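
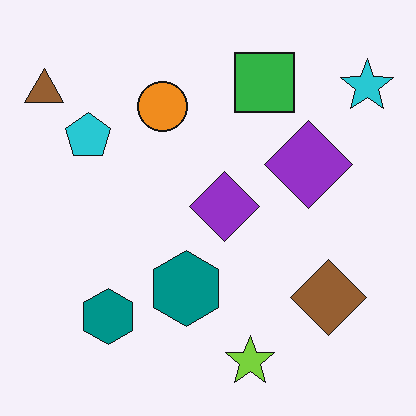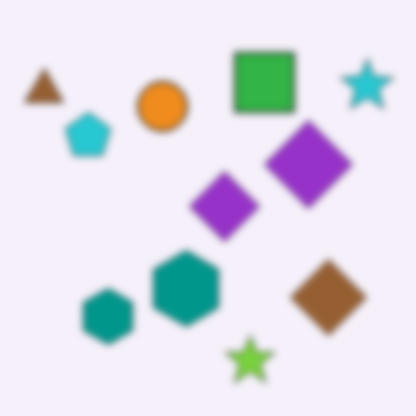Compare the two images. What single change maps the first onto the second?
Noticeably gaussian-blurred.

Shape edges and outlines are uniformly softened across the whole image.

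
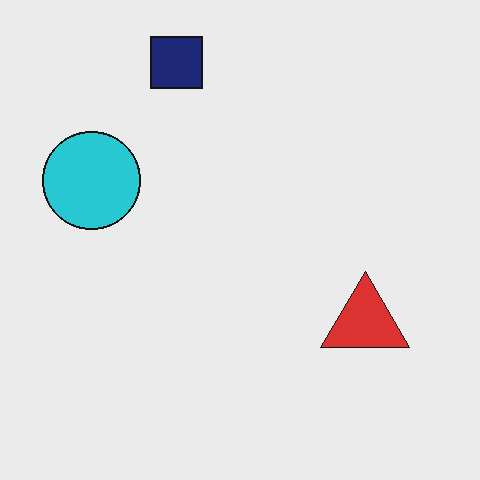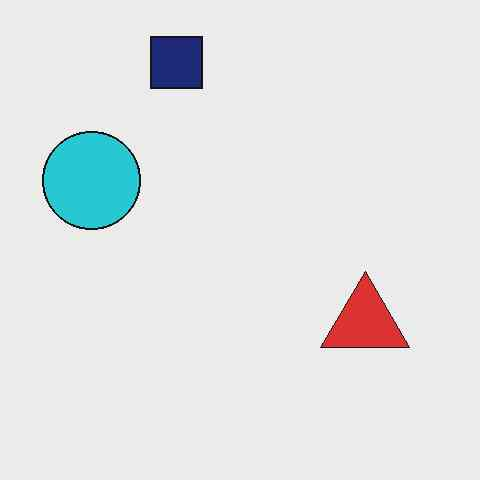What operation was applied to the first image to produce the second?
It was JPEG-compressed with visible artifacts.

Blocky 8×8 compression artifacts appear around shape edges and the flat background shows ringing — characteristic JPEG degradation.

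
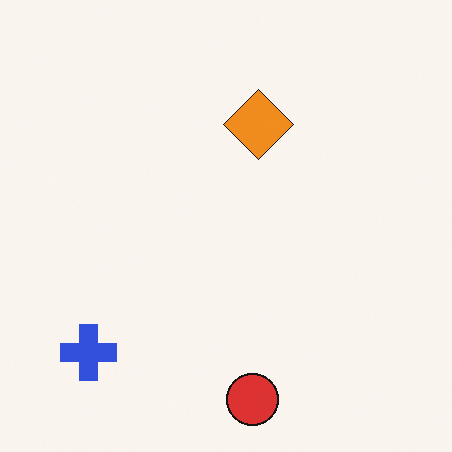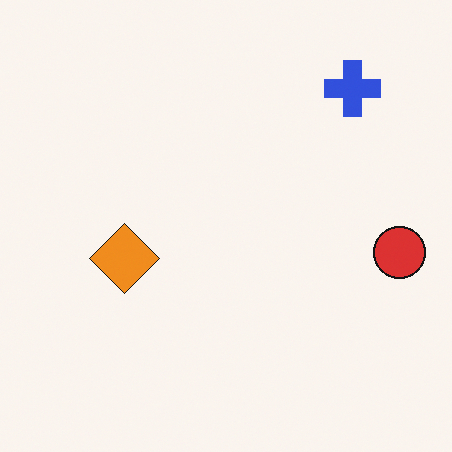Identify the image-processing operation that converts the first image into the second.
It was transposed (reflected across the top-left ↔ bottom-right diagonal).

Shapes have swapped their row and column positions — what was in the top-right is now in the bottom-left — a diagonal reflection.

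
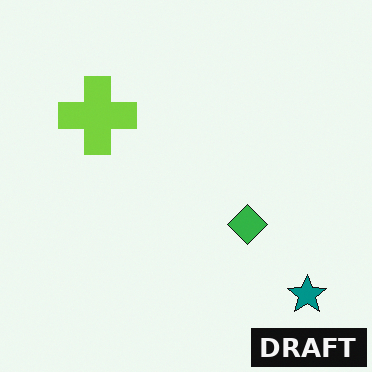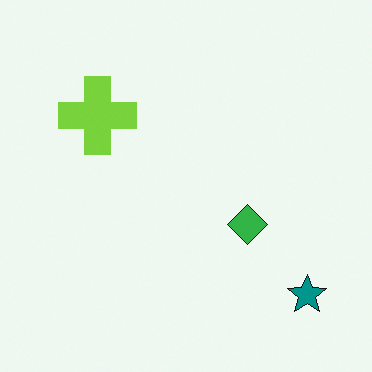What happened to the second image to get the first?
It was watermarked with the text "DRAFT" in the lower-right corner.

A dark label reading "DRAFT" appears in the lower-right corner.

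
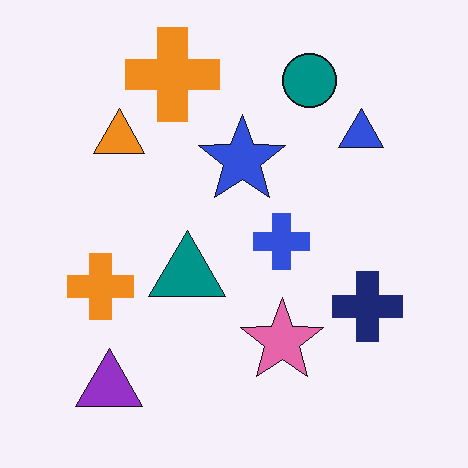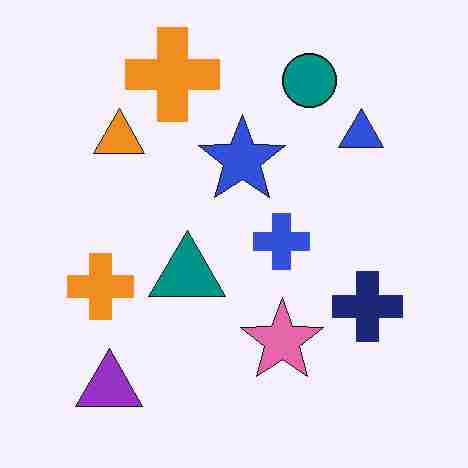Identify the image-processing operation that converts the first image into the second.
This is the original image degraded with heavy JPEG compression.

Blocky 8×8 compression artifacts appear around shape edges and the flat background shows ringing — characteristic JPEG degradation.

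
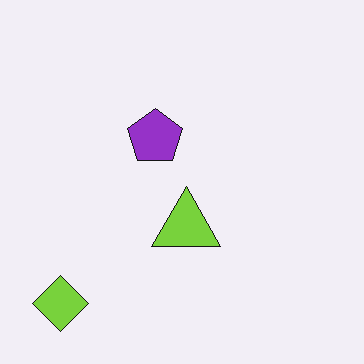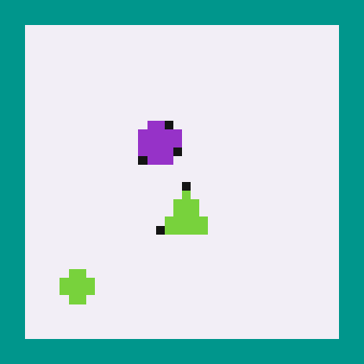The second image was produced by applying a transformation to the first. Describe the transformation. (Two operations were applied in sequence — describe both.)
The image was heavily pixelated into large blocks, then framed with a teal border.

Shapes are reduced to large square blocks; fine edges and outlines are lost — a downscale-then-upscale (mosaic) effect. A solid teal frame runs around the edge of the second image, with the content slightly shrunk inside it.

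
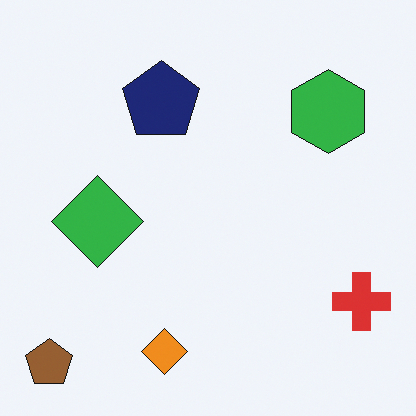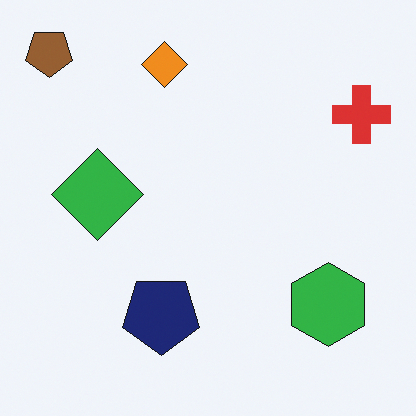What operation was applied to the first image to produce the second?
The image was flipped vertically (top ↔ bottom).

The brown pentagon is in the bottom-left of the first image and the top-left of the second — shapes on opposite sides of the horizontal midline have swapped in a mirror flip.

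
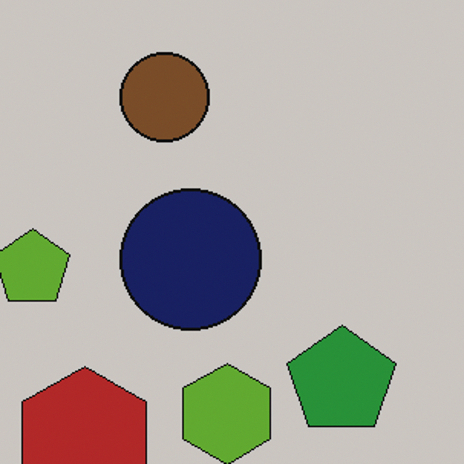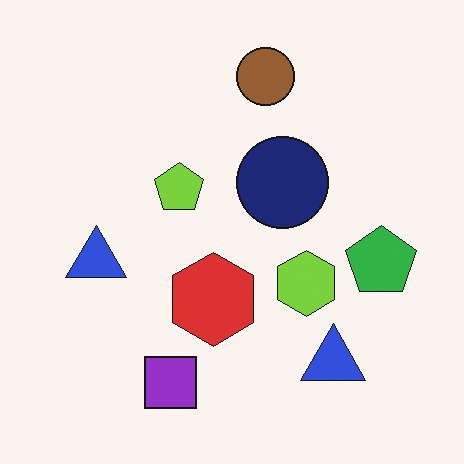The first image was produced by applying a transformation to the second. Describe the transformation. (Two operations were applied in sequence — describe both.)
This is the original image cropped slightly and scaled back up, then darkened a little.

The visible shapes are larger and the field of view is narrower; shapes near the original edges may be partly or wholly outside the frame — a crop-and-rescale. Every pixel — background and shapes alike — is uniformly darkened.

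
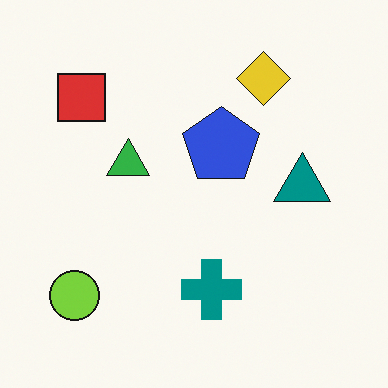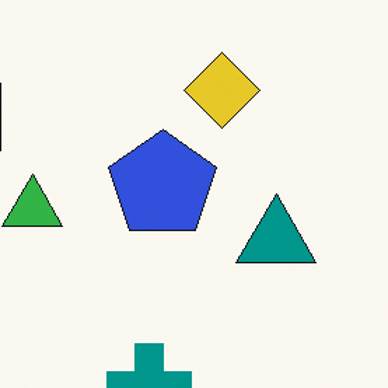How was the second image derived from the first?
This is the original image cropped to a modestly smaller region and rescaled.

The visible shapes are larger and the field of view is narrower; shapes near the original edges may be partly or wholly outside the frame — a crop-and-rescale.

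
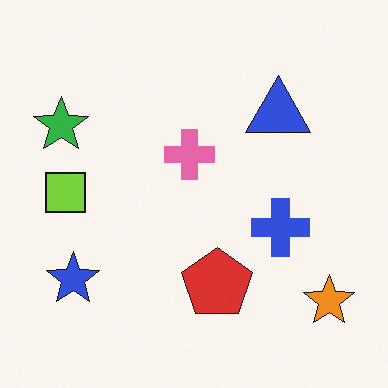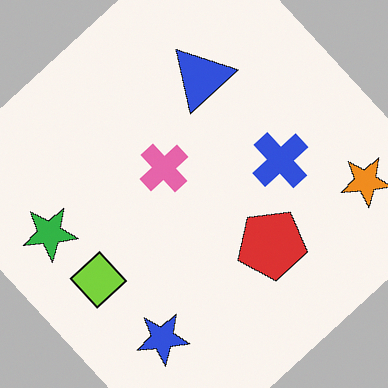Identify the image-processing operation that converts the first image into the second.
The transformation is: rotated counter-clockwise by a large amount — several tens of degrees.

Every shape is tilted by the same angle and the image corners show triangular fill wedges — a whole-image rotation by a non-right angle.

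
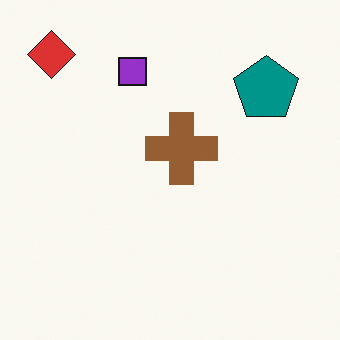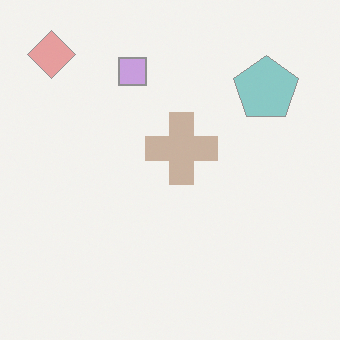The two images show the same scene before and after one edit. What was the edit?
The second image is the first given much lower contrast.

Tones are pushed toward mid-grey across the whole image — a global contrast change.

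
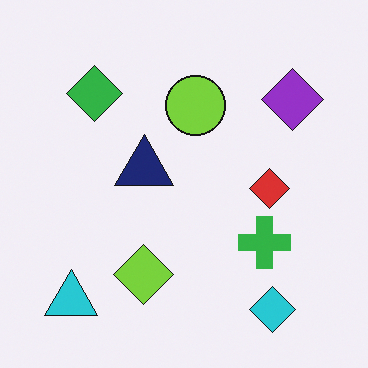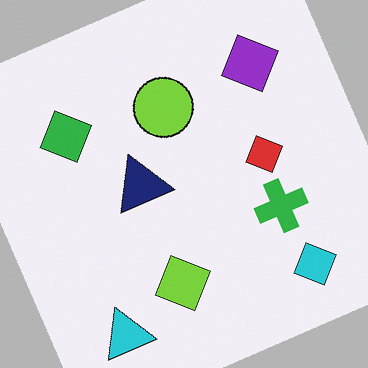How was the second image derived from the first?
This is the original image rotated counter-clockwise by a moderate amount.

Every shape is tilted by the same angle and the image corners show triangular fill wedges — a whole-image rotation by a non-right angle.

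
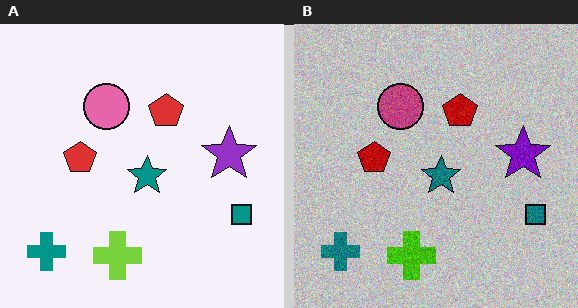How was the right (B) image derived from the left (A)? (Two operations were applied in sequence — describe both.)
This is the original image aggressively posterized, then degraded with visible gaussian noise.

Each flat color has snapped to a coarser quantized level — most visibly, the near-white background has dropped to a flat grey. Random speckle covers the whole image, including the flat background.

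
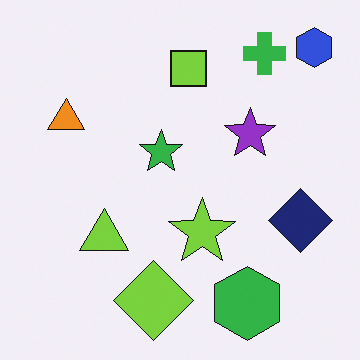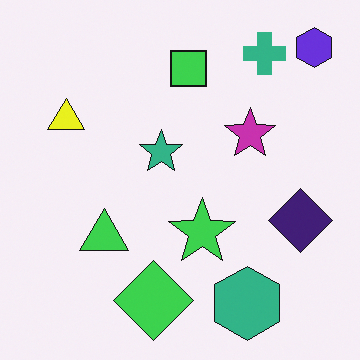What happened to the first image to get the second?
The second image is the first hue-shifted by a small amount.

Every shape's color has rotated by the same amount around the hue wheel — a uniform hue shift.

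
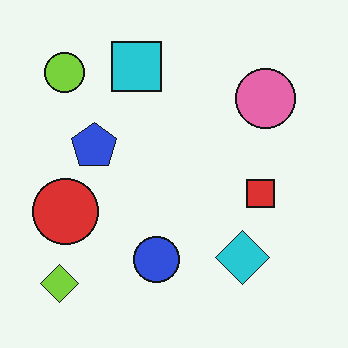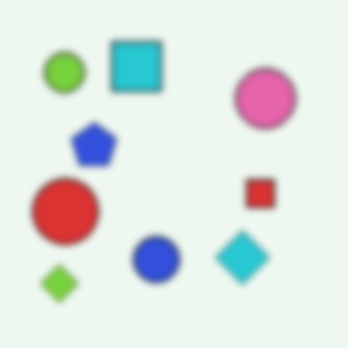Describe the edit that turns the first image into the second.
The image was moderately blurred.

Shape edges and outlines are uniformly softened across the whole image.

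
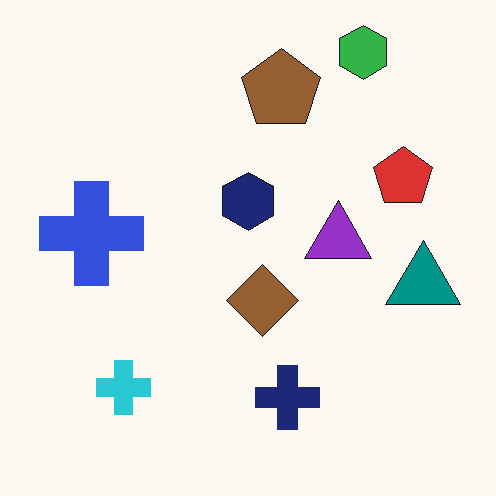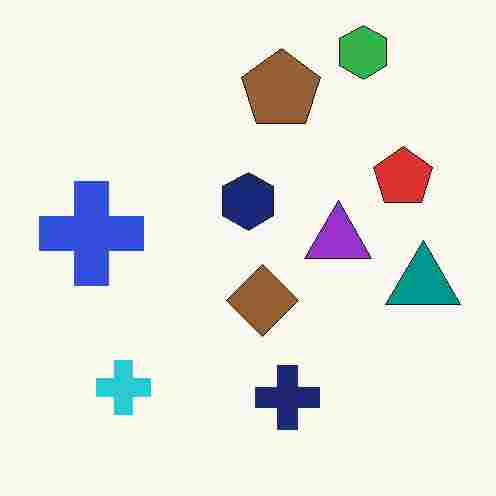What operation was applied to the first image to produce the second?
This is the original image heavily JPEG-compressed with obvious blocking artifacts.

Blocky 8×8 compression artifacts appear around shape edges and the flat background shows ringing — characteristic JPEG degradation.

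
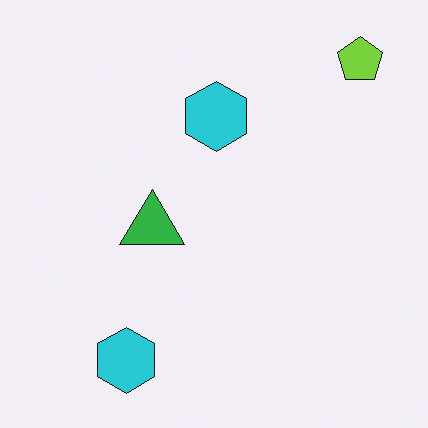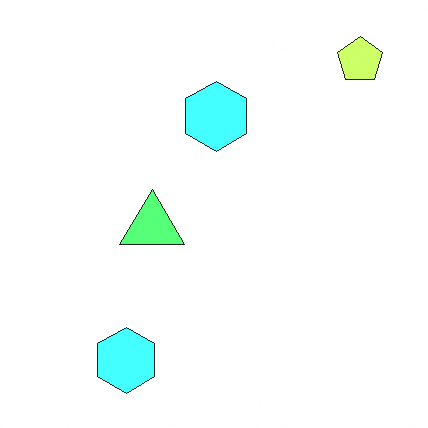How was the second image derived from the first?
The second image is the first substantially brightened.

Every pixel — background and shapes alike — is uniformly brightened.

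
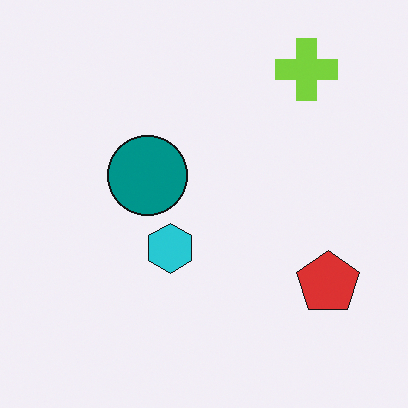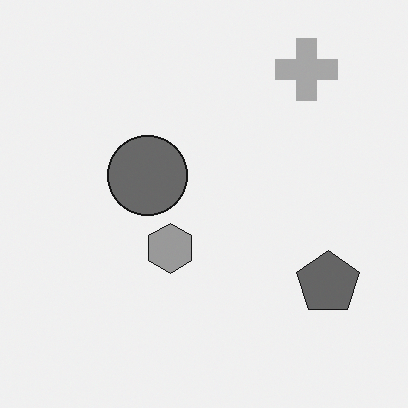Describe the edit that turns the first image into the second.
It was converted to grayscale.

All color is removed — every shape is now a shade of grey.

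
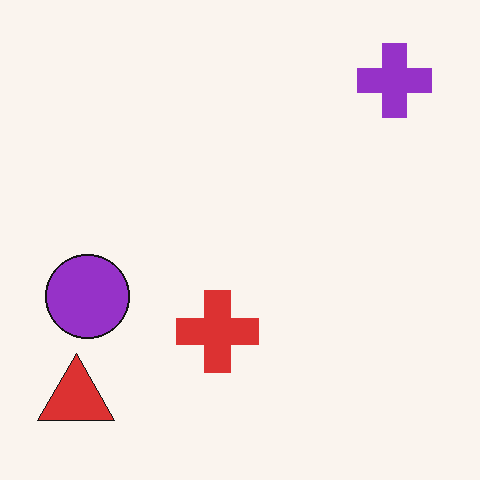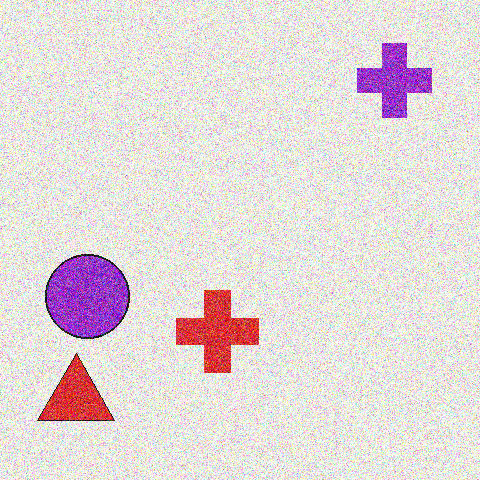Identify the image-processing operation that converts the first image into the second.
It was degraded with a thick layer of grain.

Random speckle covers the whole image, including the flat background.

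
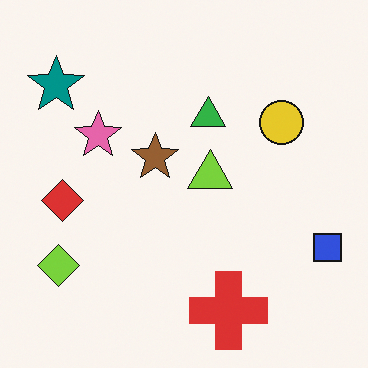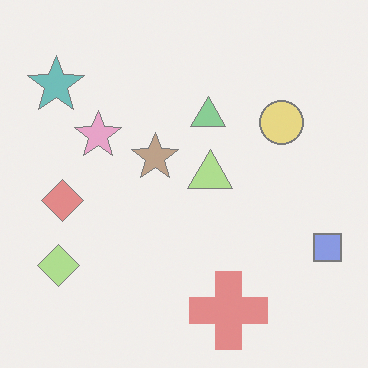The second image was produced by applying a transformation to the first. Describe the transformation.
Given much lower contrast.

Tones are pushed toward mid-grey across the whole image — a global contrast change.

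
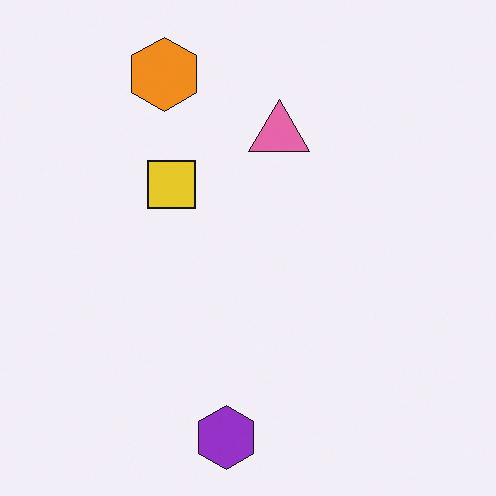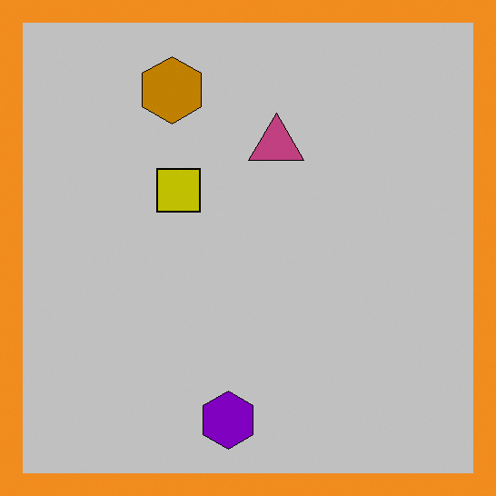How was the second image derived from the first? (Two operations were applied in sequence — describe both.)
The second image is the first heavily posterized to just a handful of flat colors, then framed with a orange border.

Each flat color has snapped to a coarser quantized level — most visibly, the near-white background has dropped to a flat grey. A solid orange frame runs around the edge of the second image, with the content slightly shrunk inside it.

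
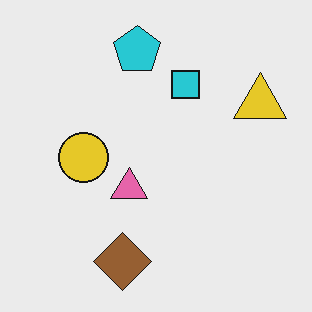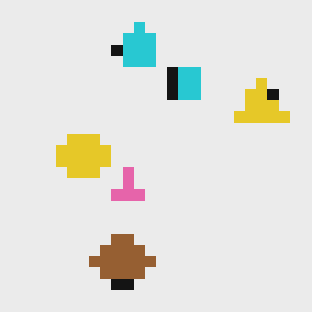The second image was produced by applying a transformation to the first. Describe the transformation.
It was heavily pixelated into large blocks.

Shapes are reduced to large square blocks; fine edges and outlines are lost — a downscale-then-upscale (mosaic) effect.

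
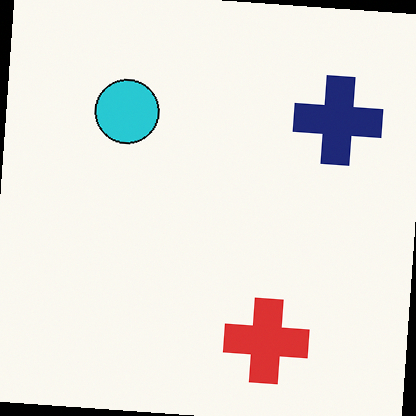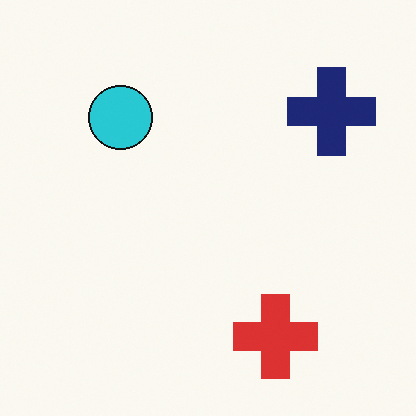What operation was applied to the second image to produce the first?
This is the original image rotated clockwise by a few degrees.

Every shape is tilted by the same angle and the image corners show triangular fill wedges — a whole-image rotation by a non-right angle.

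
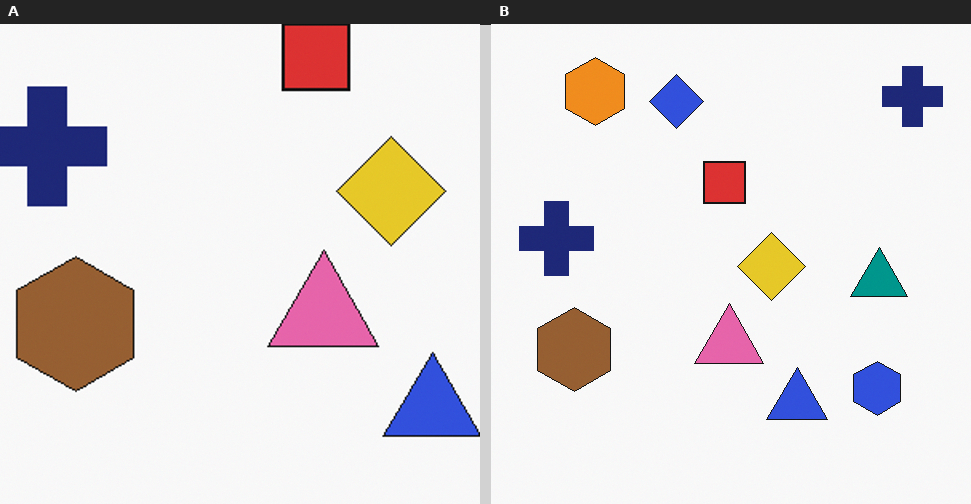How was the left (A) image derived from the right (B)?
Cropped to a modestly smaller region and rescaled.

The visible shapes are larger and the field of view is narrower; shapes near the original edges may be partly or wholly outside the frame — a crop-and-rescale.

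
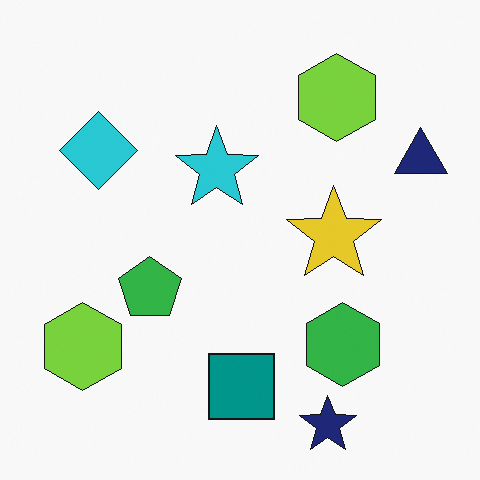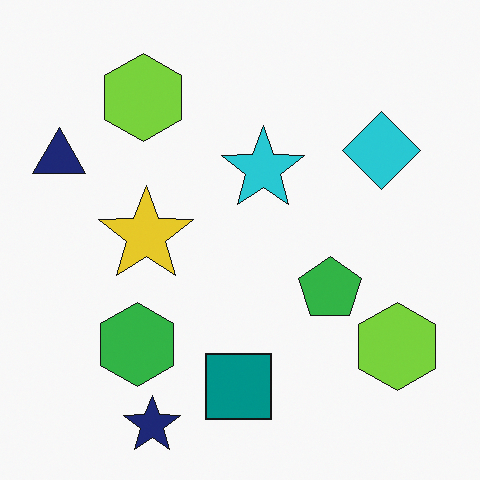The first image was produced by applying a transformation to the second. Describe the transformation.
It was flipped horizontally (left ↔ right).

The navy triangle is in the top-left of the second image and the top-right of the first — shapes on opposite sides of the vertical midline have swapped in a mirror flip.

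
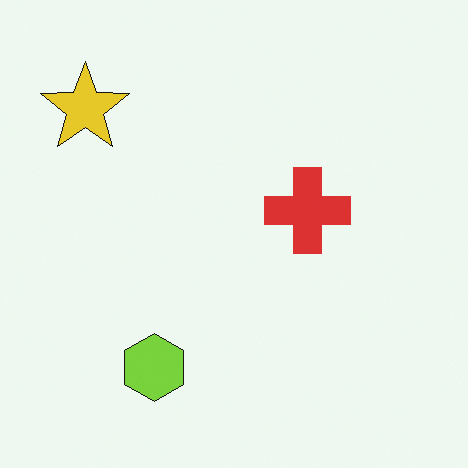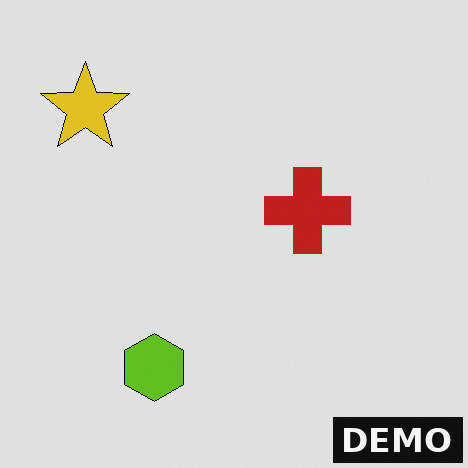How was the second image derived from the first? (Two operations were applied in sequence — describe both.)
It was posterized to a reduced palette, then watermarked with the text "DEMO" in the lower-right corner.

Each flat color has snapped to a coarser quantized level — most visibly, the near-white background has dropped to a flat grey. A dark label reading "DEMO" appears in the lower-right corner.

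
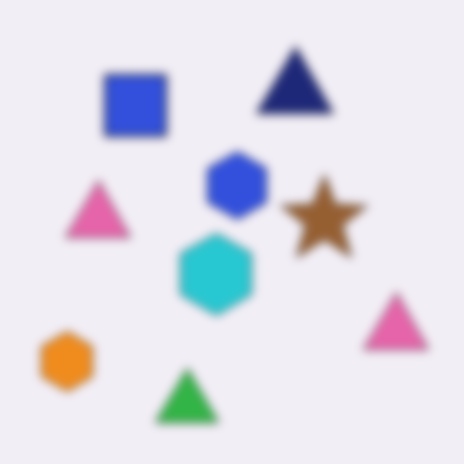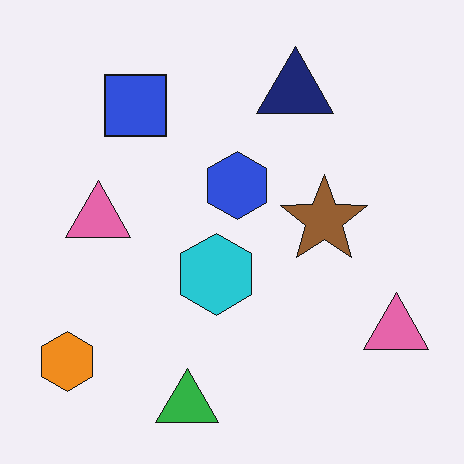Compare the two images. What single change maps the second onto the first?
It was moderately blurred.

Shape edges and outlines are uniformly softened across the whole image.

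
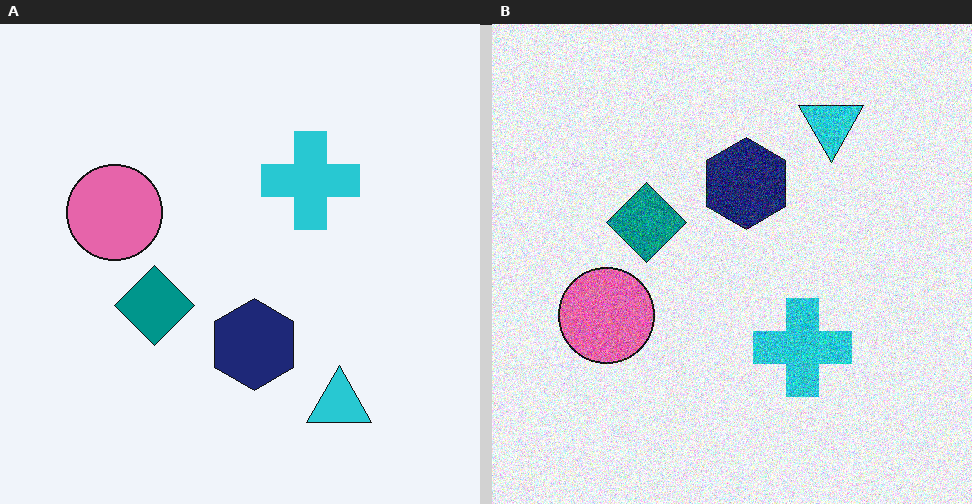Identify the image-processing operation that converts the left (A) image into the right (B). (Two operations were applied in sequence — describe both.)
Flipped vertically (top ↔ bottom), then degraded with a thick layer of grain.

The cyan triangle is in the bottom-right of the left (A) image and the top-right of the right (B) — shapes on opposite sides of the horizontal midline have swapped in a mirror flip. Random speckle covers the whole image, including the flat background.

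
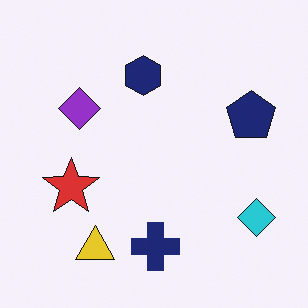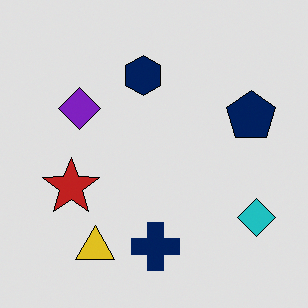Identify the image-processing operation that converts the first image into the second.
The transformation is: posterized to a reduced palette.

Each flat color has snapped to a coarser quantized level — most visibly, the near-white background has dropped to a flat grey.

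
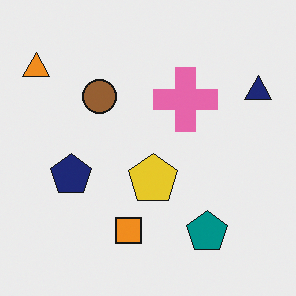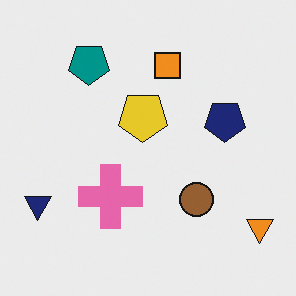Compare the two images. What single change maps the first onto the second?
Rotated 180°.

The orange triangle sits in the top-left of the first image and the bottom-right of the second — consistent with a whole-image 180° rotation.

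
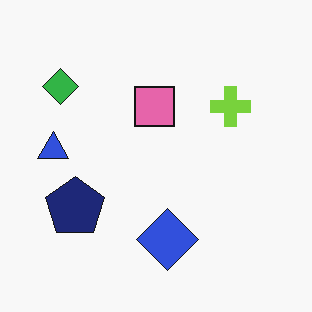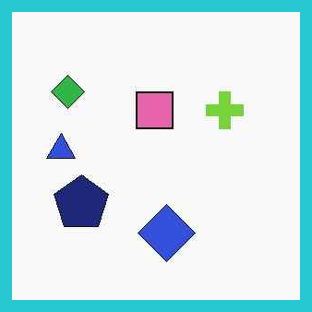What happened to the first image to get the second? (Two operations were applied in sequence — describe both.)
The image was JPEG-compressed with visible artifacts, then framed with a cyan border.

Blocky 8×8 compression artifacts appear around shape edges and the flat background shows ringing — characteristic JPEG degradation. A solid cyan frame runs around the edge of the second image, with the content slightly shrunk inside it.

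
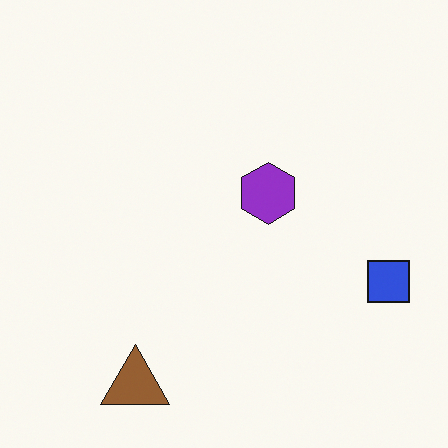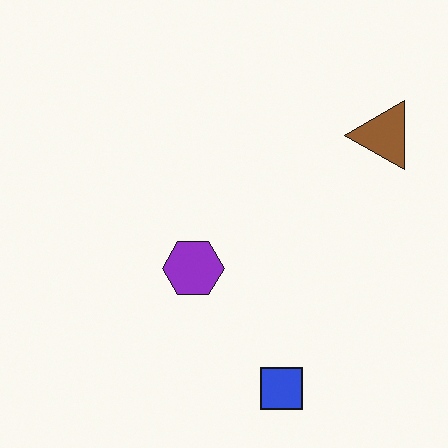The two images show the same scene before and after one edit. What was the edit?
It was transposed (reflected across the top-left ↔ bottom-right diagonal).

Shapes have swapped their row and column positions — what was in the top-right is now in the bottom-left — a diagonal reflection.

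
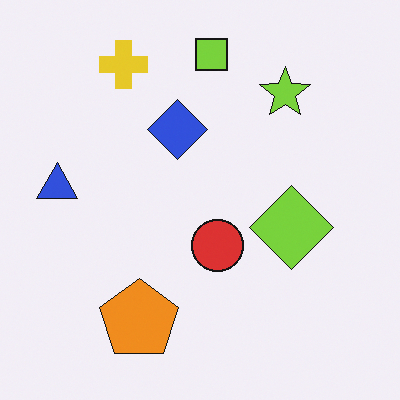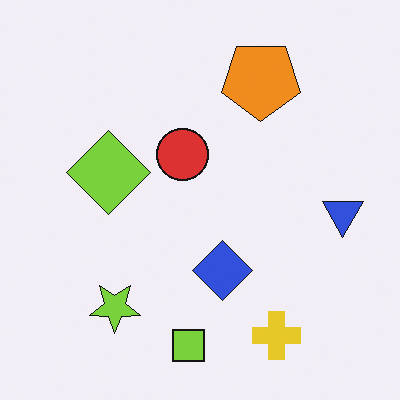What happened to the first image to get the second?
The transformation is: rotated 180°.

The yellow cross sits in the top-left of the first image and the bottom-right of the second — consistent with a whole-image 180° rotation.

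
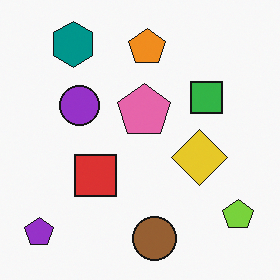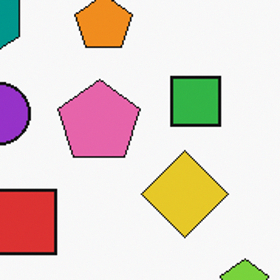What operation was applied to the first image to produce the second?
The transformation is: cropped to a modestly smaller region and rescaled.

The visible shapes are larger and the field of view is narrower; shapes near the original edges may be partly or wholly outside the frame — a crop-and-rescale.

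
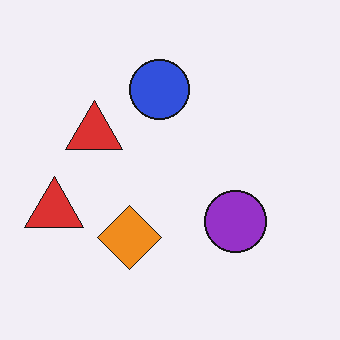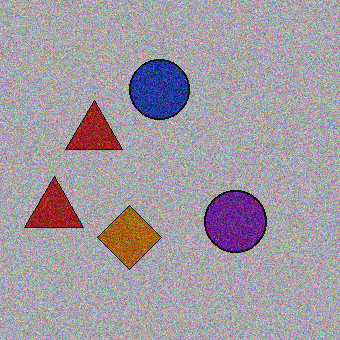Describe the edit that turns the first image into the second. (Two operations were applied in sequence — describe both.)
It was darkened a lot, then degraded with visible gaussian noise.

Every pixel — background and shapes alike — is uniformly darkened. Random speckle covers the whole image, including the flat background.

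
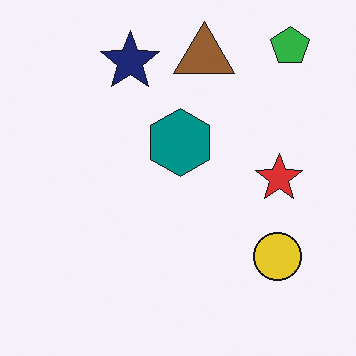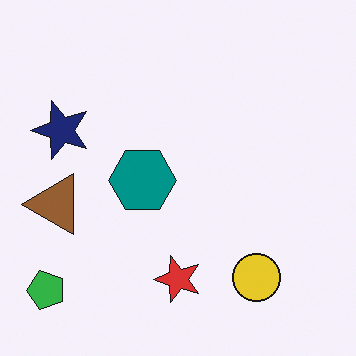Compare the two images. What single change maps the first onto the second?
Transposed (reflected across the top-left ↔ bottom-right diagonal).

Shapes have swapped their row and column positions — what was in the top-right is now in the bottom-left — a diagonal reflection.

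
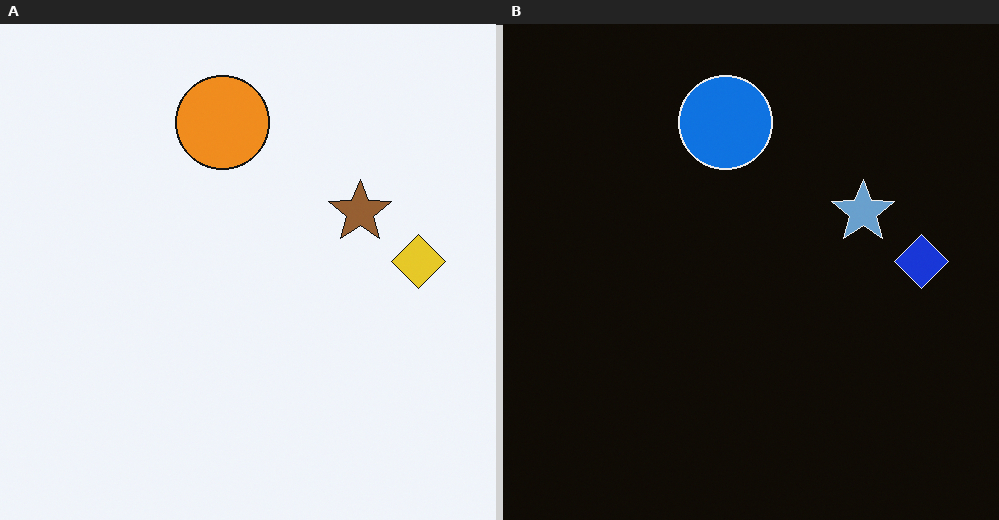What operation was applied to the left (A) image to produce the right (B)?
The transformation is: color-inverted (negative).

The light background has become dark and every shape's color is its complement — a photographic negative.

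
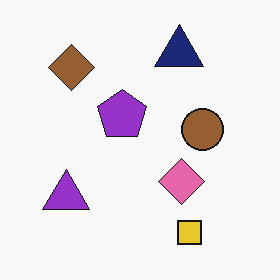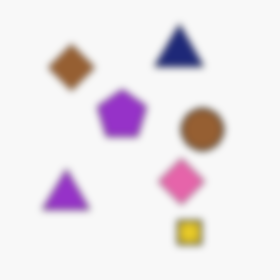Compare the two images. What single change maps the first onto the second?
The second image is the first moderately blurred.

Shape edges and outlines are uniformly softened across the whole image.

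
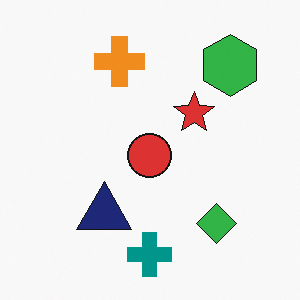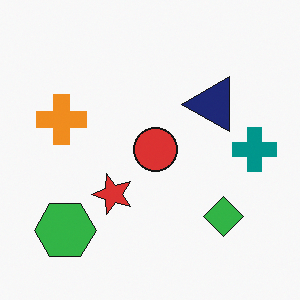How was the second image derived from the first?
Transposed (reflected across the top-left ↔ bottom-right diagonal).

Shapes have swapped their row and column positions — what was in the top-right is now in the bottom-left — a diagonal reflection.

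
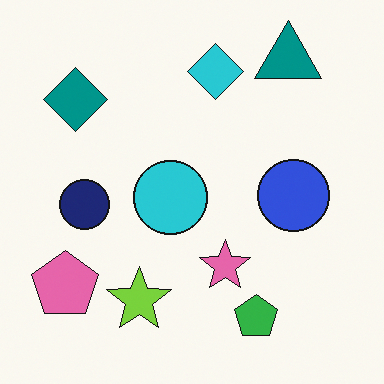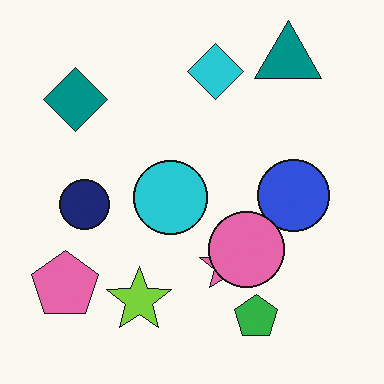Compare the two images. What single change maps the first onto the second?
The transformation is: overlaid with an additional pink circle.

A pink circle appears in the second image that is absent from the first.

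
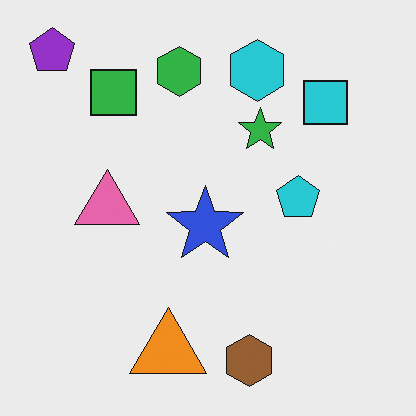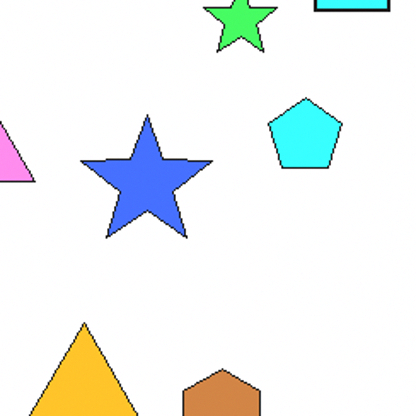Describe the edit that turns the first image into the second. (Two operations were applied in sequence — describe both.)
The image was noticeably brightened, then cropped tightly and scaled back up.

Every pixel — background and shapes alike — is uniformly brightened. The visible shapes are larger and the field of view is narrower; shapes near the original edges may be partly or wholly outside the frame — a crop-and-rescale.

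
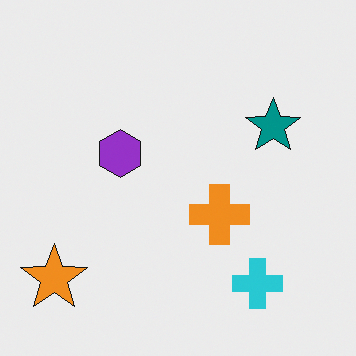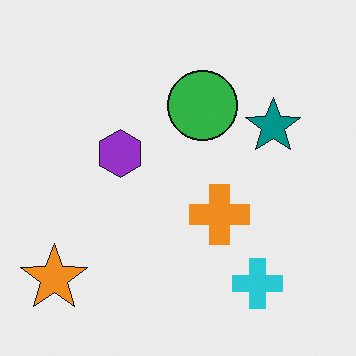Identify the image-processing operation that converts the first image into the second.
The transformation is: overlaid with an additional green circle.

A green circle appears in the second image that is absent from the first.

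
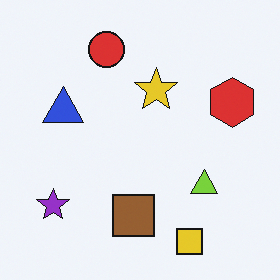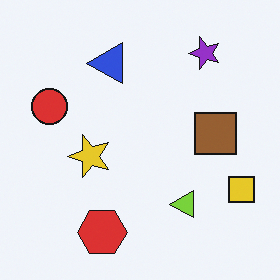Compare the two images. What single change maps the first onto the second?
This is the original image transposed (reflected across the top-left ↔ bottom-right diagonal).

Shapes have swapped their row and column positions — what was in the top-right is now in the bottom-left — a diagonal reflection.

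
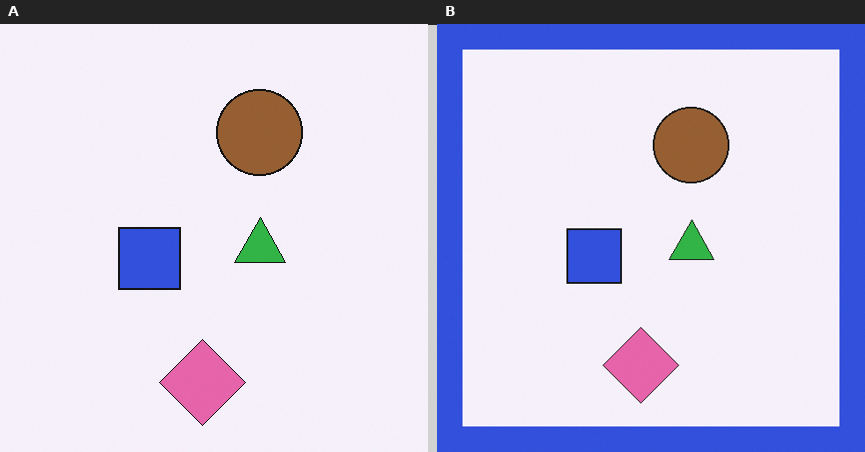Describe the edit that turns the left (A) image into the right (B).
The right (B) image is the left (A) framed with a blue border.

A solid blue frame runs around the edge of the right (B) image, with the content slightly shrunk inside it.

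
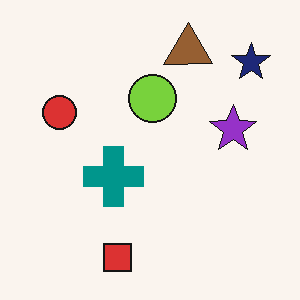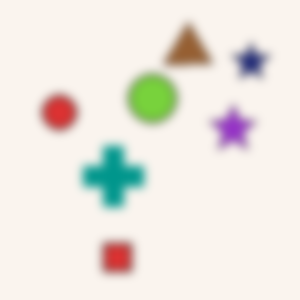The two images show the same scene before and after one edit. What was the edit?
The second image is the first moderately blurred.

Shape edges and outlines are uniformly softened across the whole image.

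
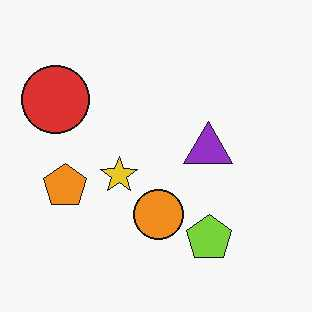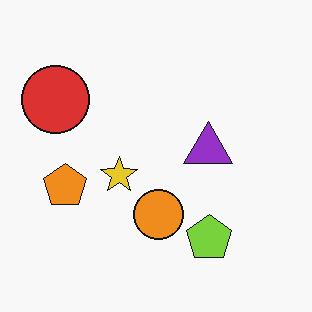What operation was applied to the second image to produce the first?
This is the original image JPEG-compressed with visible artifacts.

Blocky 8×8 compression artifacts appear around shape edges and the flat background shows ringing — characteristic JPEG degradation.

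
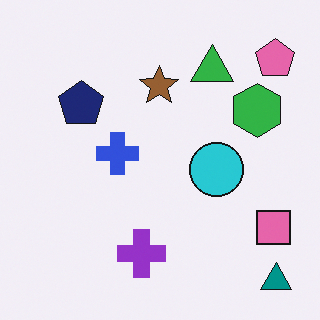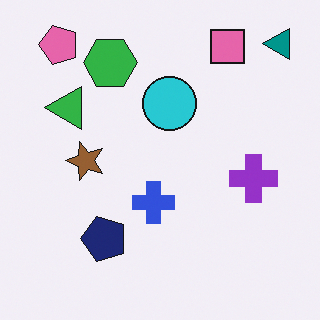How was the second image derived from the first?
The transformation is: rotated 90° counter-clockwise.

The teal triangle sits in the bottom-right of the first image and the top-right of the second — consistent with a whole-image 90° counter-clockwise rotation.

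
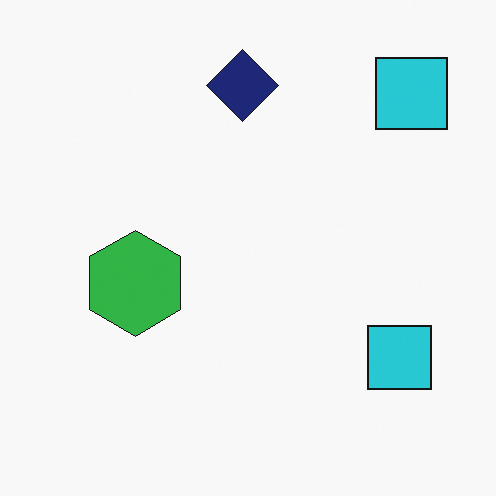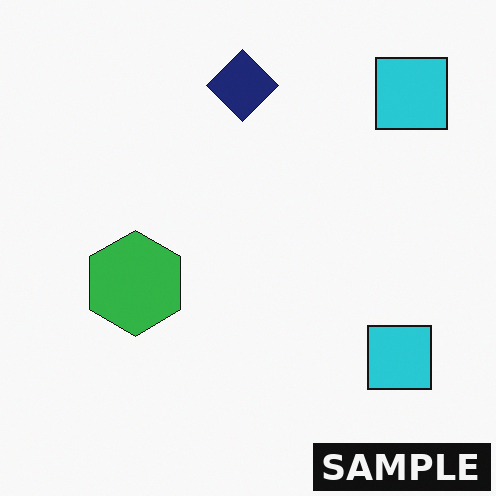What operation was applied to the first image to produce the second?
The second image is the first watermarked with the text "SAMPLE" in the lower-right corner.

A dark label reading "SAMPLE" appears in the lower-right corner.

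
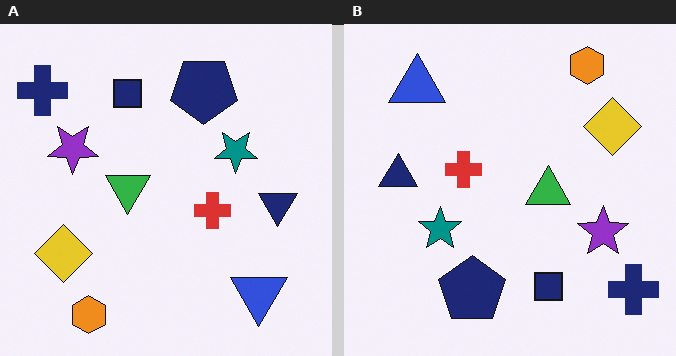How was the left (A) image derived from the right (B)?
Rotated 180°.

The navy cross sits in the bottom-right of the right (B) image and the top-left of the left (A) — consistent with a whole-image 180° rotation.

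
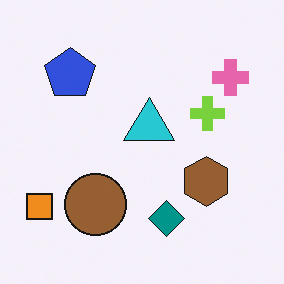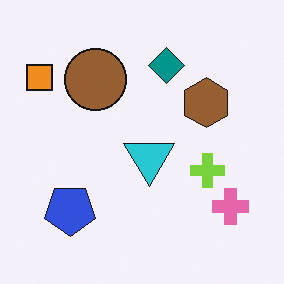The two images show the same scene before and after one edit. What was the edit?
It was flipped vertically (top ↔ bottom).

The teal diamond is in the bottom of the first image and the top of the second — shapes on opposite sides of the horizontal midline have swapped in a mirror flip.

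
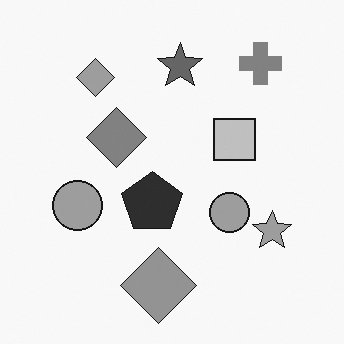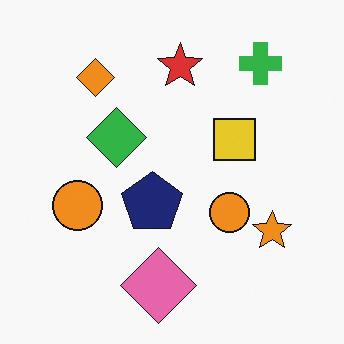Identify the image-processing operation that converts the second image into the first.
This is the original image converted to grayscale.

All color is removed — every shape is now a shade of grey.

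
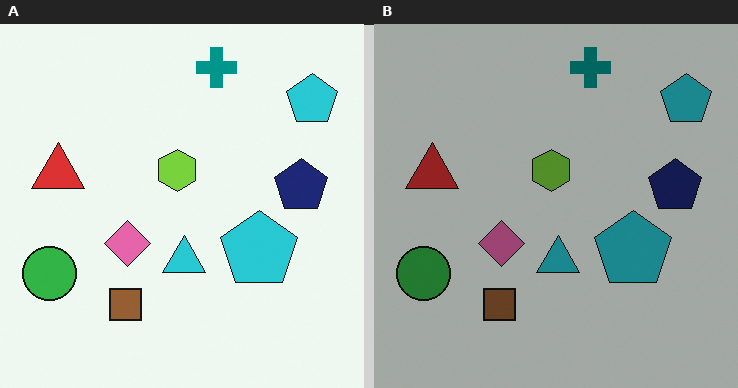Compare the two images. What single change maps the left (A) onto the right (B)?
The right (B) image is the left (A) darkened a lot.

Every pixel — background and shapes alike — is uniformly darkened.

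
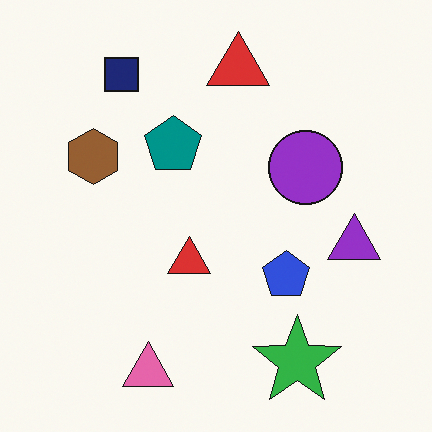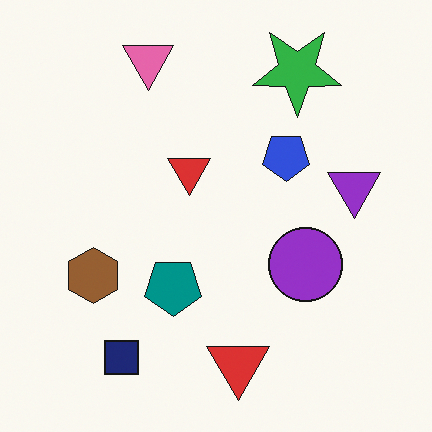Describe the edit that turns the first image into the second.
The second image is the first flipped vertically (top ↔ bottom).

The pink triangle is in the bottom of the first image and the top of the second — shapes on opposite sides of the horizontal midline have swapped in a mirror flip.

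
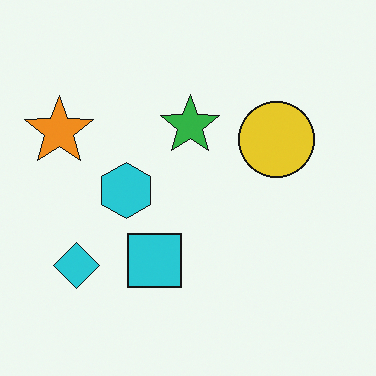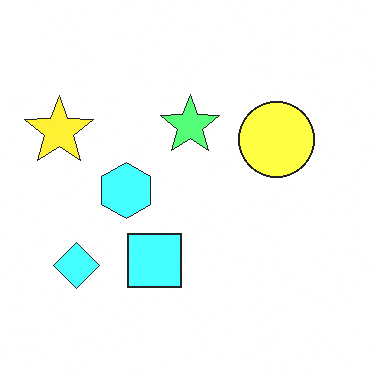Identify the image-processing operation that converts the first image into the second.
Noticeably brightened.

Every pixel — background and shapes alike — is uniformly brightened.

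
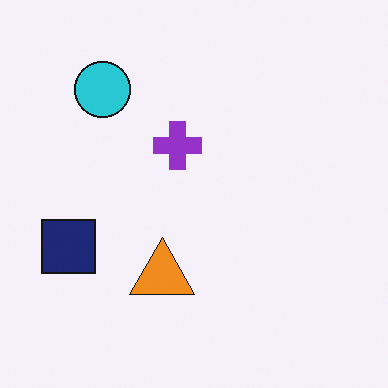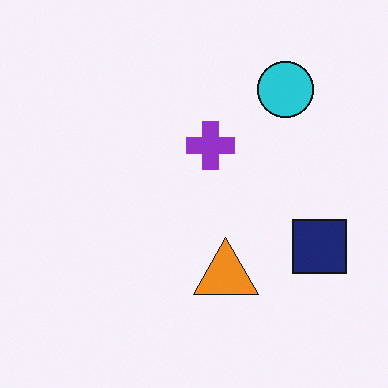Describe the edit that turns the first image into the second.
The second image is the first flipped horizontally (left ↔ right).

The navy square is in the left of the first image and the right of the second — shapes on opposite sides of the vertical midline have swapped in a mirror flip.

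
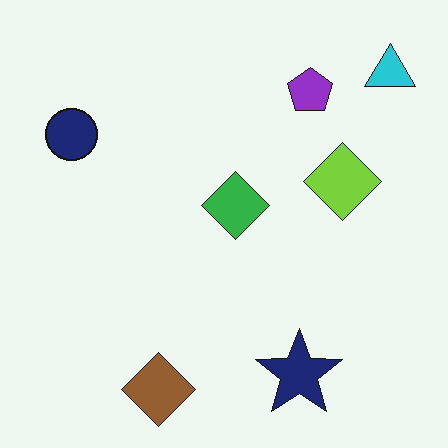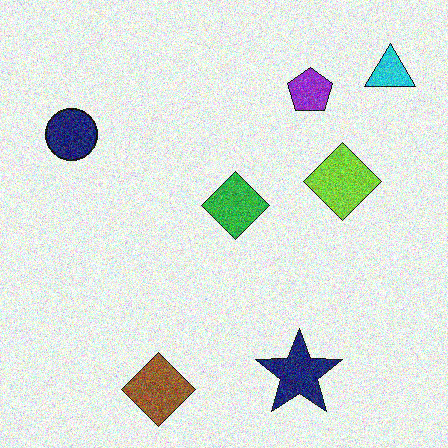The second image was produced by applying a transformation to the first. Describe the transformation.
Degraded with strong gaussian noise.

Random speckle covers the whole image, including the flat background.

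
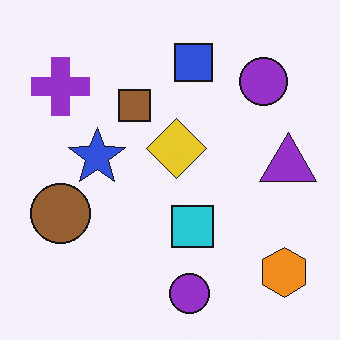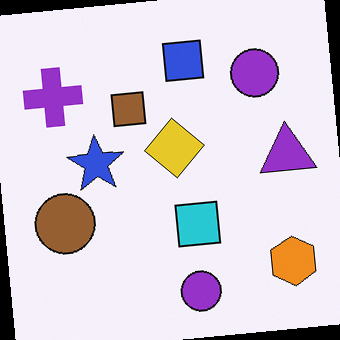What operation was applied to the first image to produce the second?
The transformation is: rotated counter-clockwise by a slight angle.

Every shape is tilted by the same angle and the image corners show triangular fill wedges — a whole-image rotation by a non-right angle.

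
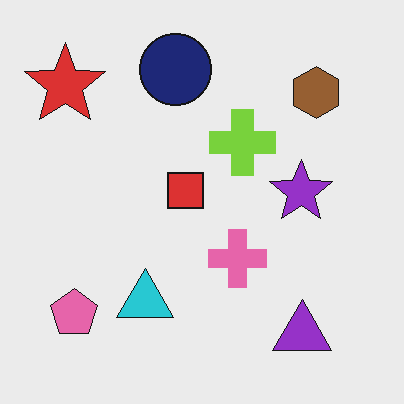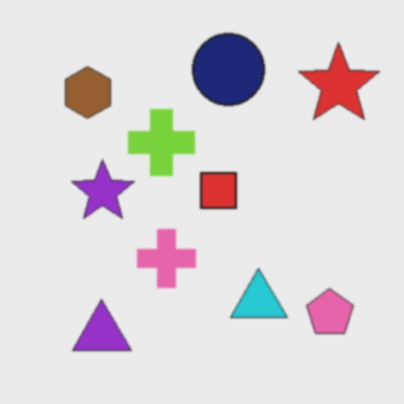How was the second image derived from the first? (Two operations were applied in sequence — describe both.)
The image was flipped horizontally (left ↔ right), then lightly blurred.

The red star is in the top-left of the first image and the top-right of the second — shapes on opposite sides of the vertical midline have swapped in a mirror flip. Shape edges and outlines are uniformly softened across the whole image.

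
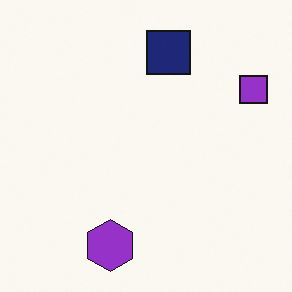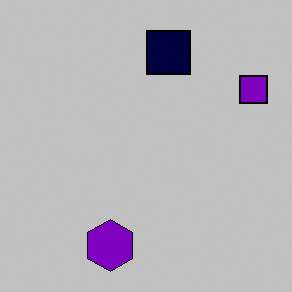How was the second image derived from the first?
This is the original image aggressively posterized.

Each flat color has snapped to a coarser quantized level — most visibly, the near-white background has dropped to a flat grey.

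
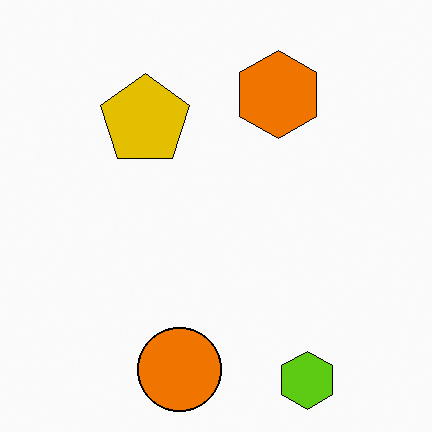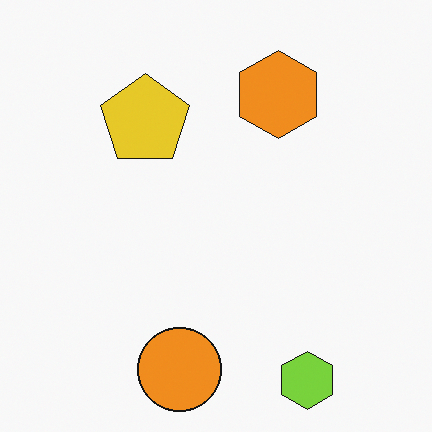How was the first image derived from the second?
This is the original image given slightly increased contrast.

Tones are pushed away from mid-grey across the whole image — a global contrast change.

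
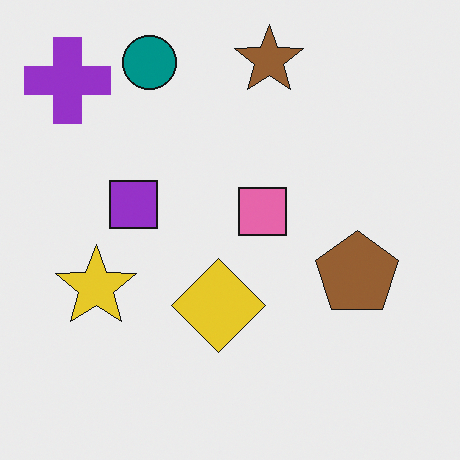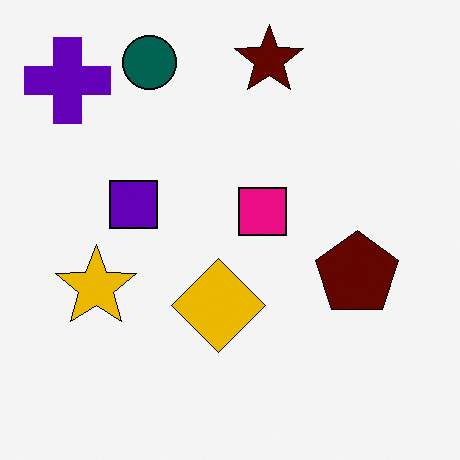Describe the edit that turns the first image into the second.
The image was boosted in contrast.

Tones are pushed away from mid-grey across the whole image — a global contrast change.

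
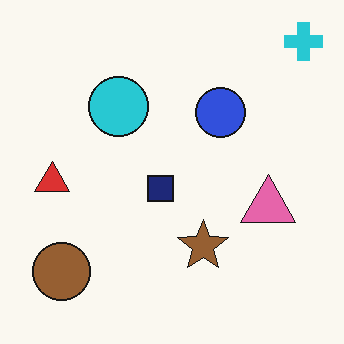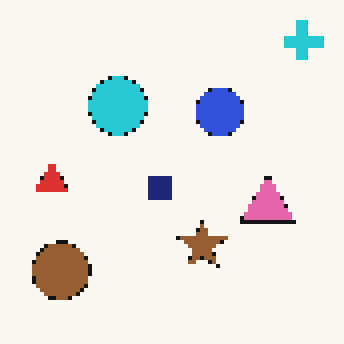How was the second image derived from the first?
Lightly pixelated (a mild mosaic effect).

Shapes are reduced to large square blocks; fine edges and outlines are lost — a downscale-then-upscale (mosaic) effect.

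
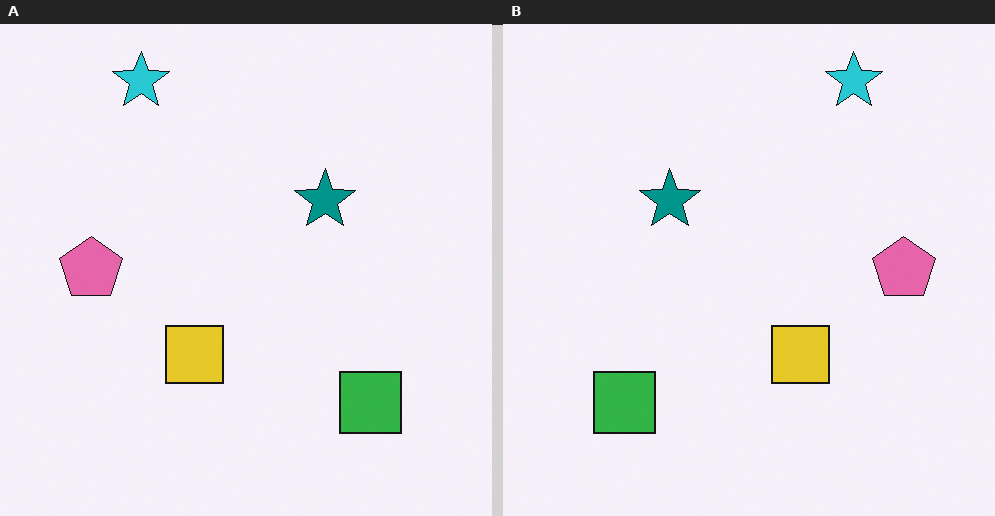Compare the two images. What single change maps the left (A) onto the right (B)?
Flipped horizontally (left ↔ right).

The pink pentagon is in the left of the left (A) image and the right of the right (B) — shapes on opposite sides of the vertical midline have swapped in a mirror flip.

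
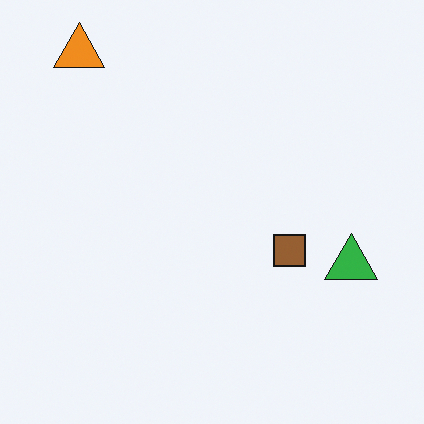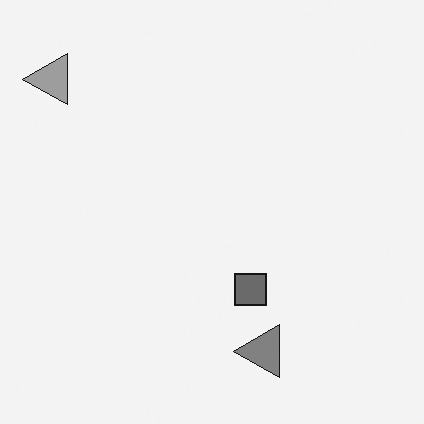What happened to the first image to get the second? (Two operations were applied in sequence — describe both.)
Transposed (reflected across the top-left ↔ bottom-right diagonal), then converted to grayscale.

Shapes have swapped their row and column positions — what was in the top-right is now in the bottom-left — a diagonal reflection. All color is removed — every shape is now a shade of grey.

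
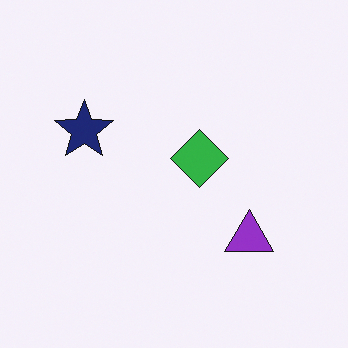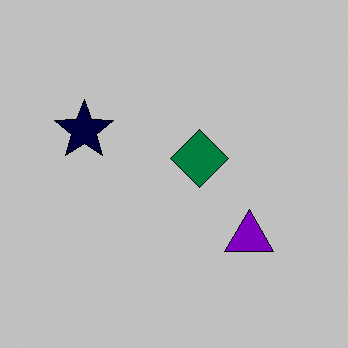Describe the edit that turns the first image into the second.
It was heavily posterized to just a handful of flat colors.

Each flat color has snapped to a coarser quantized level — most visibly, the near-white background has dropped to a flat grey.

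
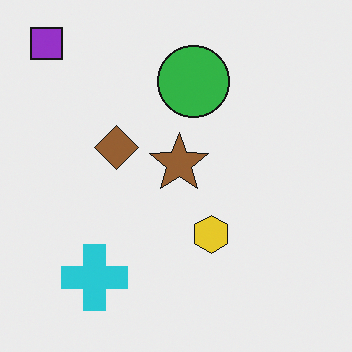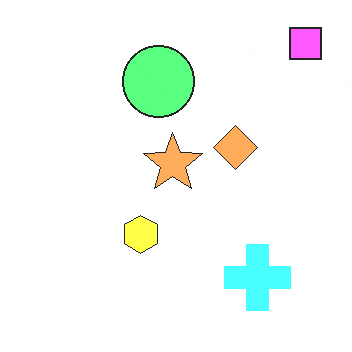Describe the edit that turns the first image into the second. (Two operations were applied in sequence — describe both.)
It was flipped horizontally (left ↔ right), then substantially brightened.

The purple square is in the top-left of the first image and the top-right of the second — shapes on opposite sides of the vertical midline have swapped in a mirror flip. Every pixel — background and shapes alike — is uniformly brightened.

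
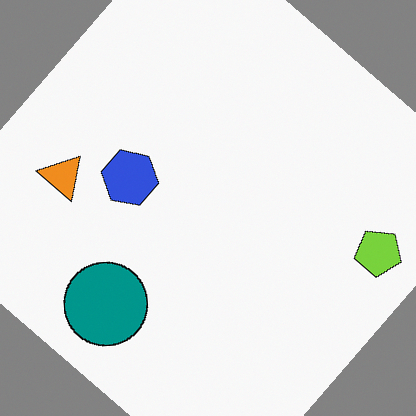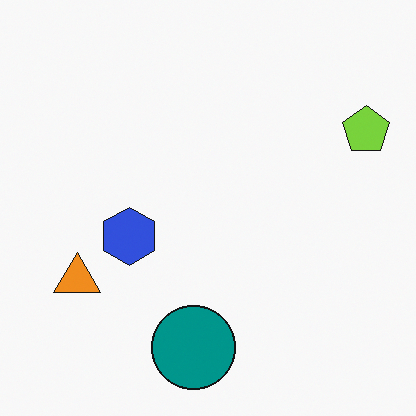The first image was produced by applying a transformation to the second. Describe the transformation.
This is the original image rotated clockwise by a large amount — several tens of degrees.

Every shape is tilted by the same angle and the image corners show triangular fill wedges — a whole-image rotation by a non-right angle.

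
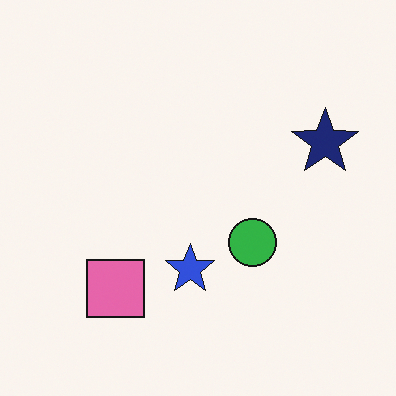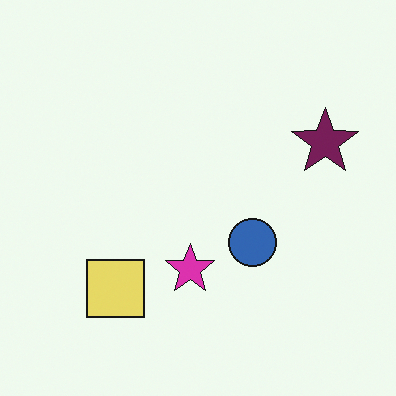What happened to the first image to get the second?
The transformation is: hue-shifted by a moderate amount.

Every shape's color has rotated by the same amount around the hue wheel — a uniform hue shift.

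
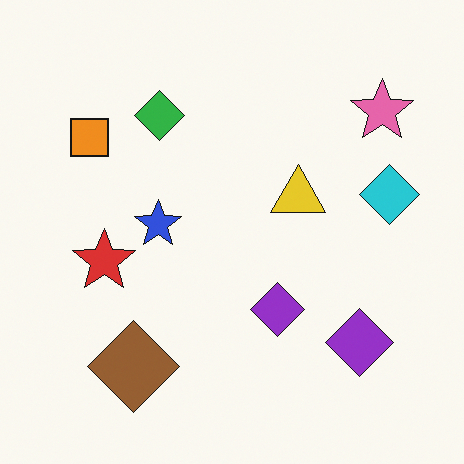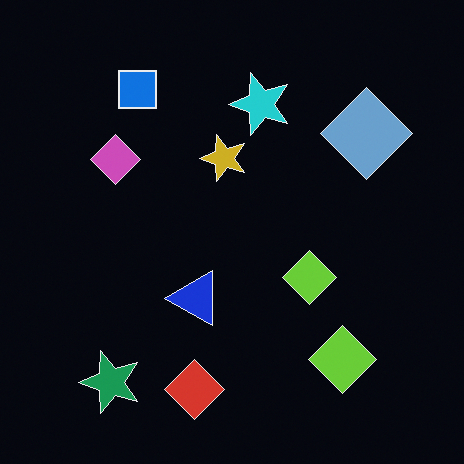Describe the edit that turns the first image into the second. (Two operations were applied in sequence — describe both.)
The image was color-inverted (negative), then transposed (reflected across the top-left ↔ bottom-right diagonal).

The light background has become dark and every shape's color is its complement — a photographic negative. Shapes have swapped their row and column positions — what was in the top-right is now in the bottom-left — a diagonal reflection.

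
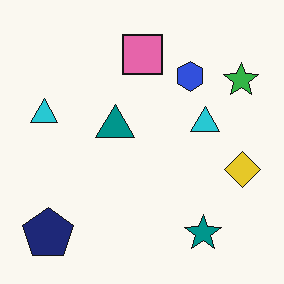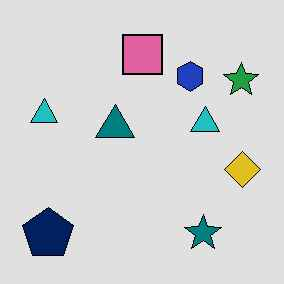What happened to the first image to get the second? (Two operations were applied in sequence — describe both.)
The transformation is: posterized to a reduced palette, then given moderate JPEG compression.

Each flat color has snapped to a coarser quantized level — most visibly, the near-white background has dropped to a flat grey. Blocky 8×8 compression artifacts appear around shape edges and the flat background shows ringing — characteristic JPEG degradation.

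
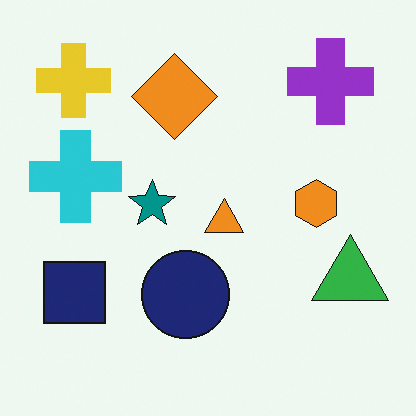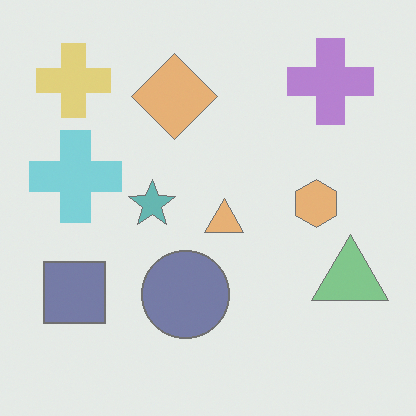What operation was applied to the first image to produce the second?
The image was washed out (contrast reduced).

Tones are pushed toward mid-grey across the whole image — a global contrast change.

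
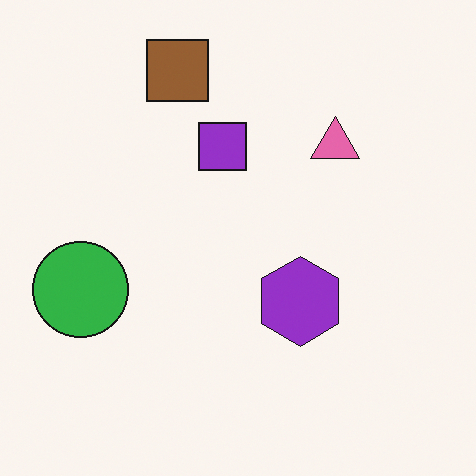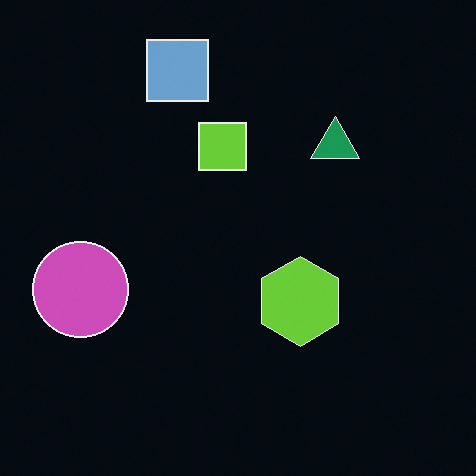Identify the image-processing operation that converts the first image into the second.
The transformation is: color-inverted (negative).

The light background has become dark and every shape's color is its complement — a photographic negative.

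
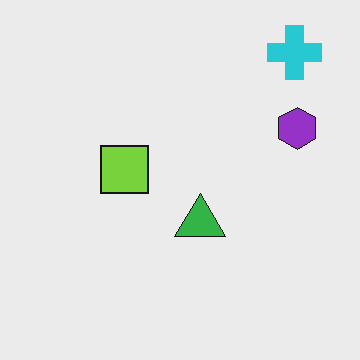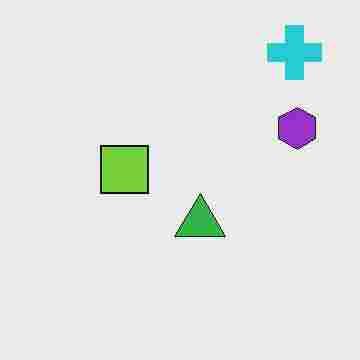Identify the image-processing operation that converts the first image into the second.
It was degraded with heavy JPEG compression.

Blocky 8×8 compression artifacts appear around shape edges and the flat background shows ringing — characteristic JPEG degradation.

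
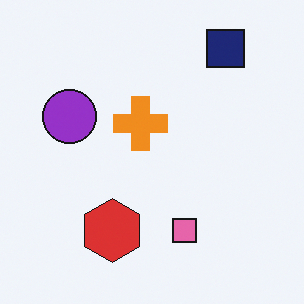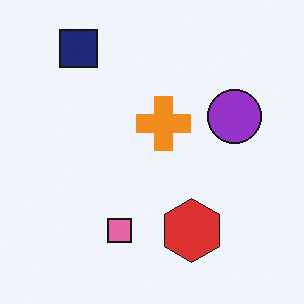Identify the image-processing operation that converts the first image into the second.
It was flipped horizontally (left ↔ right).

The purple circle is in the left of the first image and the right of the second — shapes on opposite sides of the vertical midline have swapped in a mirror flip.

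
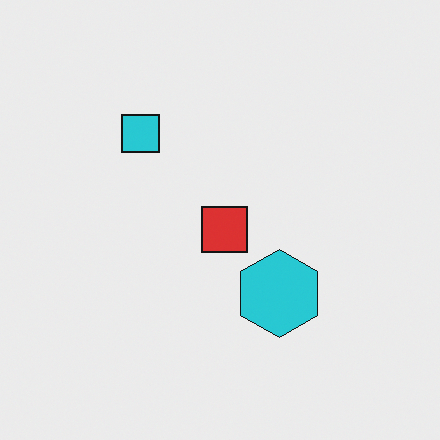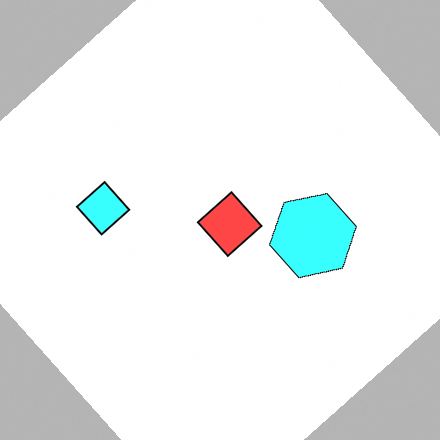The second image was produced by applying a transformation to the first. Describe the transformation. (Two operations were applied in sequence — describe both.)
The second image is the first substantially brightened, then rotated counter-clockwise by a large amount — several tens of degrees.

Every pixel — background and shapes alike — is uniformly brightened. Every shape is tilted by the same angle and the image corners show triangular fill wedges — a whole-image rotation by a non-right angle.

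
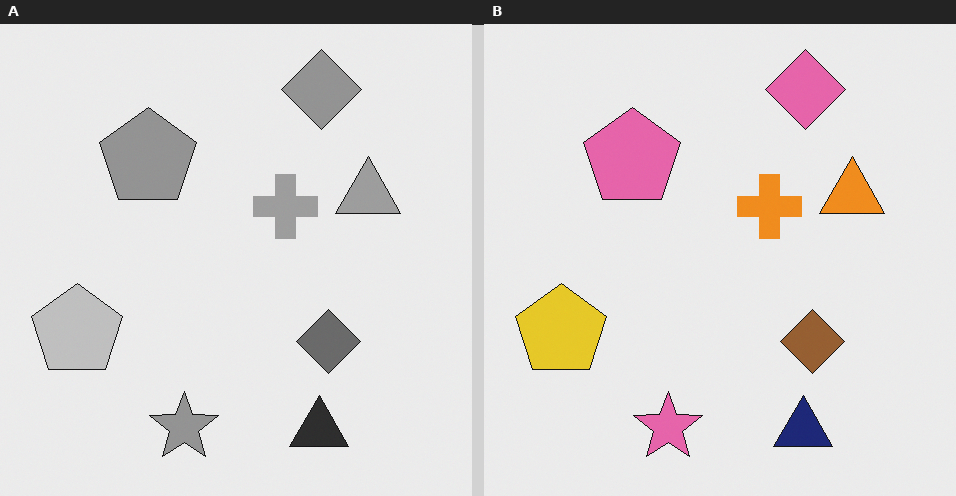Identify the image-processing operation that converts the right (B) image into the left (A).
The left (A) image is the right (B) converted to grayscale.

All color is removed — every shape is now a shade of grey.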